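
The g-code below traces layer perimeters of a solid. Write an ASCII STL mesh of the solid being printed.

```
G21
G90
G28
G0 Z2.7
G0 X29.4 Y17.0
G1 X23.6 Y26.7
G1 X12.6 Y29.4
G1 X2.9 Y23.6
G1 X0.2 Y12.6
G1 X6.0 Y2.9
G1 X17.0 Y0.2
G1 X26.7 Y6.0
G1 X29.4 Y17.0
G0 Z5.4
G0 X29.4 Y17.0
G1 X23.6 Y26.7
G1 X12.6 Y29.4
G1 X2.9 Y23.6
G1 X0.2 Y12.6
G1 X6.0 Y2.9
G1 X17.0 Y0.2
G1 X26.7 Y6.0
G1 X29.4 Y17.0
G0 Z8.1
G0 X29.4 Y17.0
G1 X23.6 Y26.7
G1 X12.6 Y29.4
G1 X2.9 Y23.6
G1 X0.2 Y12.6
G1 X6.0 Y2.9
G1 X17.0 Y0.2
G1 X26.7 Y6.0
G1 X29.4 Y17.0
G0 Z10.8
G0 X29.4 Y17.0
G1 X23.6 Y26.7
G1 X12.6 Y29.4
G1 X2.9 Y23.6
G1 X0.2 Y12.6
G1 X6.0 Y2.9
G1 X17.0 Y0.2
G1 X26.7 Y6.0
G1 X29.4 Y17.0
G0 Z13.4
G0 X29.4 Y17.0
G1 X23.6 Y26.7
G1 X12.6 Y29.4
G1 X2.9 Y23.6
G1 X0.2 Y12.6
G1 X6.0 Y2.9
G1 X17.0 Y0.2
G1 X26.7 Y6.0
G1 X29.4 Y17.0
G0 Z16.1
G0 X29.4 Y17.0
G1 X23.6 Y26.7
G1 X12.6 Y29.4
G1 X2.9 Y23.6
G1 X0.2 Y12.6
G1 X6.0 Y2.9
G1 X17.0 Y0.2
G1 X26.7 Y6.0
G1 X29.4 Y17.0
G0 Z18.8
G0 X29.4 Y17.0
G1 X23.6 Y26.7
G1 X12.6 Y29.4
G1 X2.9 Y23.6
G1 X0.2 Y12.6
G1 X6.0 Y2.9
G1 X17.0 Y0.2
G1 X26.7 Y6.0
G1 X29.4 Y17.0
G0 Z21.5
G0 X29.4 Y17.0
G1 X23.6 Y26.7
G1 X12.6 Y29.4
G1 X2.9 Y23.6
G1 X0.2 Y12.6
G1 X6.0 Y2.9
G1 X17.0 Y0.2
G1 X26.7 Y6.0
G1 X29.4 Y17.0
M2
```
solid part
  facet normal 0.0000 0.0000 -1.0000
    outer loop
      vertex 12.6 29.4 0.0
      vertex 23.6 26.7 0.0
      vertex 29.4 17.0 0.0
    endloop
  endfacet
  facet normal 0.0000 0.0000 -1.0000
    outer loop
      vertex 2.9 23.6 0.0
      vertex 12.6 29.4 0.0
      vertex 29.4 17.0 0.0
    endloop
  endfacet
  facet normal 0.0000 0.0000 -1.0000
    outer loop
      vertex 0.2 12.6 0.0
      vertex 2.9 23.6 0.0
      vertex 29.4 17.0 0.0
    endloop
  endfacet
  facet normal 0.0000 0.0000 -1.0000
    outer loop
      vertex 6.0 2.9 0.0
      vertex 0.2 12.6 0.0
      vertex 29.4 17.0 0.0
    endloop
  endfacet
  facet normal 0.0000 0.0000 -1.0000
    outer loop
      vertex 17.0 0.2 0.0
      vertex 6.0 2.9 0.0
      vertex 29.4 17.0 0.0
    endloop
  endfacet
  facet normal 0.0000 0.0000 -1.0000
    outer loop
      vertex 26.7 6.0 0.0
      vertex 17.0 0.2 0.0
      vertex 29.4 17.0 0.0
    endloop
  endfacet
  facet normal 0.0000 0.0000 1.0000
    outer loop
      vertex 29.4 17.0 21.5
      vertex 23.6 26.7 21.5
      vertex 12.6 29.4 21.5
    endloop
  endfacet
  facet normal 0.0000 0.0000 1.0000
    outer loop
      vertex 29.4 17.0 21.5
      vertex 12.6 29.4 21.5
      vertex 2.9 23.6 21.5
    endloop
  endfacet
  facet normal 0.0000 0.0000 1.0000
    outer loop
      vertex 29.4 17.0 21.5
      vertex 2.9 23.6 21.5
      vertex 0.2 12.6 21.5
    endloop
  endfacet
  facet normal 0.0000 0.0000 1.0000
    outer loop
      vertex 29.4 17.0 21.5
      vertex 0.2 12.6 21.5
      vertex 6.0 2.9 21.5
    endloop
  endfacet
  facet normal 0.0000 0.0000 1.0000
    outer loop
      vertex 29.4 17.0 21.5
      vertex 6.0 2.9 21.5
      vertex 17.0 0.2 21.5
    endloop
  endfacet
  facet normal 0.0000 0.0000 1.0000
    outer loop
      vertex 29.4 17.0 21.5
      vertex 17.0 0.2 21.5
      vertex 26.7 6.0 21.5
    endloop
  endfacet
  facet normal 0.8583 0.5132 0.0000
    outer loop
      vertex 29.4 17.0 0.0
      vertex 23.6 26.7 0.0
      vertex 23.6 26.7 21.5
    endloop
  endfacet
  facet normal 0.8583 0.5132 0.0000
    outer loop
      vertex 29.4 17.0 0.0
      vertex 23.6 26.7 21.5
      vertex 29.4 17.0 21.5
    endloop
  endfacet
  facet normal 0.2384 0.9712 0.0000
    outer loop
      vertex 23.6 26.7 0.0
      vertex 12.6 29.4 0.0
      vertex 12.6 29.4 21.5
    endloop
  endfacet
  facet normal 0.2384 0.9712 0.0000
    outer loop
      vertex 23.6 26.7 0.0
      vertex 12.6 29.4 21.5
      vertex 23.6 26.7 21.5
    endloop
  endfacet
  facet normal -0.5132 0.8583 0.0000
    outer loop
      vertex 12.6 29.4 0.0
      vertex 2.9 23.6 0.0
      vertex 2.9 23.6 21.5
    endloop
  endfacet
  facet normal -0.5132 0.8583 0.0000
    outer loop
      vertex 12.6 29.4 0.0
      vertex 2.9 23.6 21.5
      vertex 12.6 29.4 21.5
    endloop
  endfacet
  facet normal -0.9712 0.2384 0.0000
    outer loop
      vertex 2.9 23.6 0.0
      vertex 0.2 12.6 0.0
      vertex 0.2 12.6 21.5
    endloop
  endfacet
  facet normal -0.9712 0.2384 0.0000
    outer loop
      vertex 2.9 23.6 0.0
      vertex 0.2 12.6 21.5
      vertex 2.9 23.6 21.5
    endloop
  endfacet
  facet normal -0.8583 -0.5132 0.0000
    outer loop
      vertex 0.2 12.6 0.0
      vertex 6.0 2.9 0.0
      vertex 6.0 2.9 21.5
    endloop
  endfacet
  facet normal -0.8583 -0.5132 0.0000
    outer loop
      vertex 0.2 12.6 0.0
      vertex 6.0 2.9 21.5
      vertex 0.2 12.6 21.5
    endloop
  endfacet
  facet normal -0.2384 -0.9712 0.0000
    outer loop
      vertex 6.0 2.9 0.0
      vertex 17.0 0.2 0.0
      vertex 17.0 0.2 21.5
    endloop
  endfacet
  facet normal -0.2384 -0.9712 0.0000
    outer loop
      vertex 6.0 2.9 0.0
      vertex 17.0 0.2 21.5
      vertex 6.0 2.9 21.5
    endloop
  endfacet
  facet normal 0.5132 -0.8583 0.0000
    outer loop
      vertex 17.0 0.2 0.0
      vertex 26.7 6.0 0.0
      vertex 26.7 6.0 21.5
    endloop
  endfacet
  facet normal 0.5132 -0.8583 0.0000
    outer loop
      vertex 17.0 0.2 0.0
      vertex 26.7 6.0 21.5
      vertex 17.0 0.2 21.5
    endloop
  endfacet
  facet normal 0.9712 -0.2384 0.0000
    outer loop
      vertex 26.7 6.0 0.0
      vertex 29.4 17.0 0.0
      vertex 29.4 17.0 21.5
    endloop
  endfacet
  facet normal 0.9712 -0.2384 0.0000
    outer loop
      vertex 26.7 6.0 0.0
      vertex 29.4 17.0 21.5
      vertex 26.7 6.0 21.5
    endloop
  endfacet
endsolid part

The G0 Z moves step by Δz≈2.7 mm. Every layer's G1 loop is the same polygon, so the solid is a straight extrusion of it from z=0 to z≈21.5. Closing with flat bottom and top caps and triangulating gives 28 facets — a regular 8-sided prism (a cylinder approximated with 8 flat sides), circumscribed radius ≈ 14.8 mm, height ≈ 21.5 mm.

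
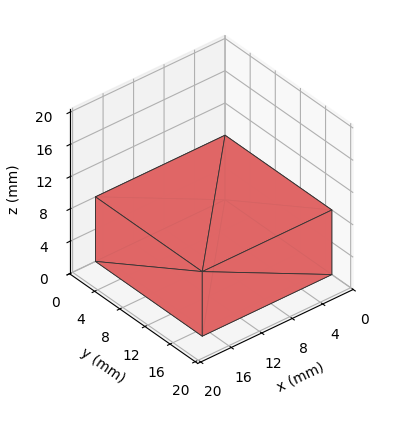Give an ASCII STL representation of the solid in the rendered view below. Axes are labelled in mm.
Reading the render: the shape is a rectangular box, roughly 17 × 17 mm footprint and 8 mm tall (dimensions read to the nearest mm from the axis ticks). For the STL, each face is triangulated and given an outward normal.

solid part
  facet normal 0.0000 0.0000 -1.0000
    outer loop
      vertex 17.00 17.00 0.00
      vertex 17.00 0.00 0.00
      vertex 0.00 0.00 0.00
    endloop
  endfacet
  facet normal 0.0000 0.0000 -1.0000
    outer loop
      vertex 0.00 17.00 0.00
      vertex 17.00 17.00 0.00
      vertex 0.00 0.00 0.00
    endloop
  endfacet
  facet normal 0.0000 0.0000 1.0000
    outer loop
      vertex 0.00 0.00 8.00
      vertex 17.00 0.00 8.00
      vertex 17.00 17.00 8.00
    endloop
  endfacet
  facet normal 0.0000 0.0000 1.0000
    outer loop
      vertex 0.00 0.00 8.00
      vertex 17.00 17.00 8.00
      vertex 0.00 17.00 8.00
    endloop
  endfacet
  facet normal 0.0000 -1.0000 0.0000
    outer loop
      vertex 0.00 0.00 0.00
      vertex 17.00 0.00 0.00
      vertex 17.00 0.00 8.00
    endloop
  endfacet
  facet normal 0.0000 -1.0000 0.0000
    outer loop
      vertex 0.00 0.00 0.00
      vertex 17.00 0.00 8.00
      vertex 0.00 0.00 8.00
    endloop
  endfacet
  facet normal 0.0000 1.0000 0.0000
    outer loop
      vertex 17.00 17.00 8.00
      vertex 17.00 17.00 0.00
      vertex 0.00 17.00 0.00
    endloop
  endfacet
  facet normal 0.0000 1.0000 0.0000
    outer loop
      vertex 0.00 17.00 8.00
      vertex 17.00 17.00 8.00
      vertex 0.00 17.00 0.00
    endloop
  endfacet
  facet normal -1.0000 0.0000 0.0000
    outer loop
      vertex 0.00 17.00 8.00
      vertex 0.00 17.00 0.00
      vertex 0.00 0.00 0.00
    endloop
  endfacet
  facet normal -1.0000 0.0000 0.0000
    outer loop
      vertex 0.00 0.00 8.00
      vertex 0.00 17.00 8.00
      vertex 0.00 0.00 0.00
    endloop
  endfacet
  facet normal 1.0000 0.0000 0.0000
    outer loop
      vertex 17.00 0.00 0.00
      vertex 17.00 17.00 0.00
      vertex 17.00 17.00 8.00
    endloop
  endfacet
  facet normal 1.0000 0.0000 0.0000
    outer loop
      vertex 17.00 0.00 0.00
      vertex 17.00 17.00 8.00
      vertex 17.00 0.00 8.00
    endloop
  endfacet
endsolid part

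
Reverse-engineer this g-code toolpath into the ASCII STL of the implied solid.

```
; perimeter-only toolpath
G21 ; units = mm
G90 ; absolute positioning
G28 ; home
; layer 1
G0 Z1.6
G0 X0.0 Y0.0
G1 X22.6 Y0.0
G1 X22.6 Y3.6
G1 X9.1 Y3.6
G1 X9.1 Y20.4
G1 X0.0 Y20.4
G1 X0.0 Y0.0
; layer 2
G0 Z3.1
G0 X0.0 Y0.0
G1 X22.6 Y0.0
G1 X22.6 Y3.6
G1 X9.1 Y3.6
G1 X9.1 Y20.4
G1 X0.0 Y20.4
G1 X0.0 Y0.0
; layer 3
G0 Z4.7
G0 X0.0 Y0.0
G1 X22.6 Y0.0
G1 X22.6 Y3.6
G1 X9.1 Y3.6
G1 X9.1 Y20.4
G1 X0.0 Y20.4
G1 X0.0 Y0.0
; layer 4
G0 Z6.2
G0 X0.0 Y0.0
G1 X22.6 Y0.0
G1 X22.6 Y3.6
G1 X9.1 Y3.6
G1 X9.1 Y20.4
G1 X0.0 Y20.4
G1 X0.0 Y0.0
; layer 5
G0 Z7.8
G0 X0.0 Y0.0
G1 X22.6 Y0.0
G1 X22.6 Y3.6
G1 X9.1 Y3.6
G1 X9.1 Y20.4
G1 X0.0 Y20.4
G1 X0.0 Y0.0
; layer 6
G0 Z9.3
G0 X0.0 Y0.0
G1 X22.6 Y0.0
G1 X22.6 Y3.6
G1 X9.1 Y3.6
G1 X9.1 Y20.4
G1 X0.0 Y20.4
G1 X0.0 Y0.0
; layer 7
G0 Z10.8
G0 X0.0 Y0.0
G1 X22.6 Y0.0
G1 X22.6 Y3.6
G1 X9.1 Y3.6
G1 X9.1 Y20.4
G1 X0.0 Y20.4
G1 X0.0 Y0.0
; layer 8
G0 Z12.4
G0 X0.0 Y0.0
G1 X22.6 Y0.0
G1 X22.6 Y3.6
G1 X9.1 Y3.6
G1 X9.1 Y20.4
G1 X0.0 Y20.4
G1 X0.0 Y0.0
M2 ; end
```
solid part
  facet normal 0.0000 0.0000 -1.0000
    outer loop
      vertex 22.6 3.6 0.0
      vertex 22.6 0.0 0.0
      vertex 0.0 0.0 0.0
    endloop
  endfacet
  facet normal 0.0000 0.0000 -1.0000
    outer loop
      vertex 9.1 3.6 0.0
      vertex 22.6 3.6 0.0
      vertex 0.0 0.0 0.0
    endloop
  endfacet
  facet normal 0.0000 0.0000 -1.0000
    outer loop
      vertex 9.1 20.4 0.0
      vertex 9.1 3.6 0.0
      vertex 0.0 0.0 0.0
    endloop
  endfacet
  facet normal 0.0000 0.0000 -1.0000
    outer loop
      vertex 0.0 20.4 0.0
      vertex 9.1 20.4 0.0
      vertex 0.0 0.0 0.0
    endloop
  endfacet
  facet normal 0.0000 0.0000 1.0000
    outer loop
      vertex 0.0 0.0 12.4
      vertex 22.6 0.0 12.4
      vertex 22.6 3.6 12.4
    endloop
  endfacet
  facet normal 0.0000 0.0000 1.0000
    outer loop
      vertex 0.0 0.0 12.4
      vertex 22.6 3.6 12.4
      vertex 9.1 3.6 12.4
    endloop
  endfacet
  facet normal 0.0000 0.0000 1.0000
    outer loop
      vertex 0.0 0.0 12.4
      vertex 9.1 3.6 12.4
      vertex 9.1 20.4 12.4
    endloop
  endfacet
  facet normal 0.0000 0.0000 1.0000
    outer loop
      vertex 0.0 0.0 12.4
      vertex 9.1 20.4 12.4
      vertex 0.0 20.4 12.4
    endloop
  endfacet
  facet normal 0.0000 -1.0000 0.0000
    outer loop
      vertex 0.0 0.0 0.0
      vertex 22.6 0.0 0.0
      vertex 22.6 0.0 12.4
    endloop
  endfacet
  facet normal 0.0000 -1.0000 0.0000
    outer loop
      vertex 0.0 0.0 0.0
      vertex 22.6 0.0 12.4
      vertex 0.0 0.0 12.4
    endloop
  endfacet
  facet normal 1.0000 0.0000 0.0000
    outer loop
      vertex 22.6 0.0 0.0
      vertex 22.6 3.6 0.0
      vertex 22.6 3.6 12.4
    endloop
  endfacet
  facet normal 1.0000 0.0000 0.0000
    outer loop
      vertex 22.6 0.0 0.0
      vertex 22.6 3.6 12.4
      vertex 22.6 0.0 12.4
    endloop
  endfacet
  facet normal 0.0000 1.0000 0.0000
    outer loop
      vertex 22.6 3.6 0.0
      vertex 9.1 3.6 0.0
      vertex 9.1 3.6 12.4
    endloop
  endfacet
  facet normal 0.0000 1.0000 0.0000
    outer loop
      vertex 22.6 3.6 0.0
      vertex 9.1 3.6 12.4
      vertex 22.6 3.6 12.4
    endloop
  endfacet
  facet normal 1.0000 0.0000 0.0000
    outer loop
      vertex 9.1 3.6 0.0
      vertex 9.1 20.4 0.0
      vertex 9.1 20.4 12.4
    endloop
  endfacet
  facet normal 1.0000 0.0000 0.0000
    outer loop
      vertex 9.1 3.6 0.0
      vertex 9.1 20.4 12.4
      vertex 9.1 3.6 12.4
    endloop
  endfacet
  facet normal 0.0000 1.0000 0.0000
    outer loop
      vertex 9.1 20.4 0.0
      vertex 0.0 20.4 0.0
      vertex 0.0 20.4 12.4
    endloop
  endfacet
  facet normal 0.0000 1.0000 0.0000
    outer loop
      vertex 9.1 20.4 0.0
      vertex 0.0 20.4 12.4
      vertex 9.1 20.4 12.4
    endloop
  endfacet
  facet normal -1.0000 0.0000 0.0000
    outer loop
      vertex 0.0 20.4 0.0
      vertex 0.0 0.0 0.0
      vertex 0.0 0.0 12.4
    endloop
  endfacet
  facet normal -1.0000 0.0000 0.0000
    outer loop
      vertex 0.0 20.4 0.0
      vertex 0.0 0.0 12.4
      vertex 0.0 20.4 12.4
    endloop
  endfacet
endsolid part

The G0 Z moves step by Δz≈1.6 mm. Every layer's G1 loop is the same polygon, so the solid is a straight extrusion of it from z=0 to z≈12.4. Closing with flat bottom and top caps and triangulating gives 20 facets — an L-shaped prism: outer 22.6 × 20.4 mm, arm thicknesses ≈ 3.6 mm (horizontal) and 9.1 mm (vertical), extruded 12.4 mm in z.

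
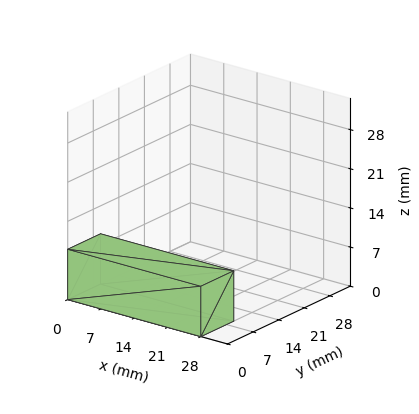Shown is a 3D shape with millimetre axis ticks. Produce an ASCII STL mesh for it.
Reading the render: the shape is a rectangular box, roughly 28 × 9 mm footprint and 9 mm tall (dimensions read to the nearest mm from the axis ticks). For the STL, each face is triangulated and given an outward normal.

solid part
  facet normal 0.0000 0.0000 -1.0000
    outer loop
      vertex 28.000 9.000 0.000
      vertex 28.000 0.000 0.000
      vertex 0.000 0.000 0.000
    endloop
  endfacet
  facet normal 0.0000 0.0000 -1.0000
    outer loop
      vertex 0.000 9.000 0.000
      vertex 28.000 9.000 0.000
      vertex 0.000 0.000 0.000
    endloop
  endfacet
  facet normal 0.0000 0.0000 1.0000
    outer loop
      vertex 0.000 0.000 9.000
      vertex 28.000 0.000 9.000
      vertex 28.000 9.000 9.000
    endloop
  endfacet
  facet normal 0.0000 0.0000 1.0000
    outer loop
      vertex 0.000 0.000 9.000
      vertex 28.000 9.000 9.000
      vertex 0.000 9.000 9.000
    endloop
  endfacet
  facet normal 0.0000 -1.0000 0.0000
    outer loop
      vertex 0.000 0.000 0.000
      vertex 28.000 0.000 0.000
      vertex 28.000 0.000 9.000
    endloop
  endfacet
  facet normal 0.0000 -1.0000 0.0000
    outer loop
      vertex 0.000 0.000 0.000
      vertex 28.000 0.000 9.000
      vertex 0.000 0.000 9.000
    endloop
  endfacet
  facet normal 0.0000 1.0000 0.0000
    outer loop
      vertex 28.000 9.000 9.000
      vertex 28.000 9.000 0.000
      vertex 0.000 9.000 0.000
    endloop
  endfacet
  facet normal 0.0000 1.0000 0.0000
    outer loop
      vertex 0.000 9.000 9.000
      vertex 28.000 9.000 9.000
      vertex 0.000 9.000 0.000
    endloop
  endfacet
  facet normal -1.0000 0.0000 0.0000
    outer loop
      vertex 0.000 9.000 9.000
      vertex 0.000 9.000 0.000
      vertex 0.000 0.000 0.000
    endloop
  endfacet
  facet normal -1.0000 0.0000 0.0000
    outer loop
      vertex 0.000 0.000 9.000
      vertex 0.000 9.000 9.000
      vertex 0.000 0.000 0.000
    endloop
  endfacet
  facet normal 1.0000 0.0000 0.0000
    outer loop
      vertex 28.000 0.000 0.000
      vertex 28.000 9.000 0.000
      vertex 28.000 9.000 9.000
    endloop
  endfacet
  facet normal 1.0000 0.0000 0.0000
    outer loop
      vertex 28.000 0.000 0.000
      vertex 28.000 9.000 9.000
      vertex 28.000 0.000 9.000
    endloop
  endfacet
endsolid part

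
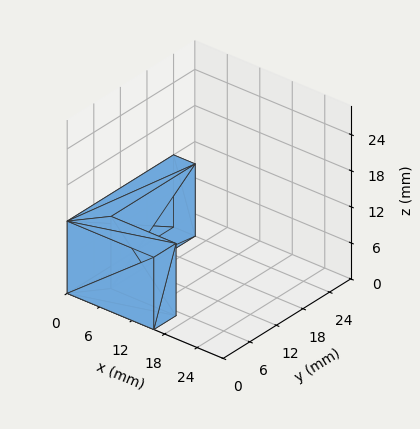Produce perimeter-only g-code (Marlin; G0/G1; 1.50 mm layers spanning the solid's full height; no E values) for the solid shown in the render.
Reading the render: the shape is an L-shaped prism: outer 16 × 24 mm, arm thicknesses ≈ 5 mm (horizontal) and 4 mm (vertical), extruded 12 mm in z (dimensions read to the nearest mm from the axis ticks). For the g-code, the solid's height is divided into equal slices at the stated Δz and each level perimeter traced with G1 moves after a G0 lift.

; perimeter-only toolpath
G21 ; units = mm
G90 ; absolute positioning
G28 ; home
; layer 1
G0 Z1.50
G0 X0.00 Y0.00
G1 X16.00 Y0.00
G1 X16.00 Y5.00
G1 X4.00 Y5.00
G1 X4.00 Y24.00
G1 X0.00 Y24.00
G1 X0.00 Y0.00
; layer 2
G0 Z3.00
G0 X0.00 Y0.00
G1 X16.00 Y0.00
G1 X16.00 Y5.00
G1 X4.00 Y5.00
G1 X4.00 Y24.00
G1 X0.00 Y24.00
G1 X0.00 Y0.00
; layer 3
G0 Z4.50
G0 X0.00 Y0.00
G1 X16.00 Y0.00
G1 X16.00 Y5.00
G1 X4.00 Y5.00
G1 X4.00 Y24.00
G1 X0.00 Y24.00
G1 X0.00 Y0.00
; layer 4
G0 Z6.00
G0 X0.00 Y0.00
G1 X16.00 Y0.00
G1 X16.00 Y5.00
G1 X4.00 Y5.00
G1 X4.00 Y24.00
G1 X0.00 Y24.00
G1 X0.00 Y0.00
; layer 5
G0 Z7.50
G0 X0.00 Y0.00
G1 X16.00 Y0.00
G1 X16.00 Y5.00
G1 X4.00 Y5.00
G1 X4.00 Y24.00
G1 X0.00 Y24.00
G1 X0.00 Y0.00
; layer 6
G0 Z9.00
G0 X0.00 Y0.00
G1 X16.00 Y0.00
G1 X16.00 Y5.00
G1 X4.00 Y5.00
G1 X4.00 Y24.00
G1 X0.00 Y24.00
G1 X0.00 Y0.00
; layer 7
G0 Z10.50
G0 X0.00 Y0.00
G1 X16.00 Y0.00
G1 X16.00 Y5.00
G1 X4.00 Y5.00
G1 X4.00 Y24.00
G1 X0.00 Y24.00
G1 X0.00 Y0.00
; layer 8
G0 Z12.00
G0 X0.00 Y0.00
G1 X16.00 Y0.00
G1 X16.00 Y5.00
G1 X4.00 Y5.00
G1 X4.00 Y24.00
G1 X0.00 Y24.00
G1 X0.00 Y0.00
M2 ; end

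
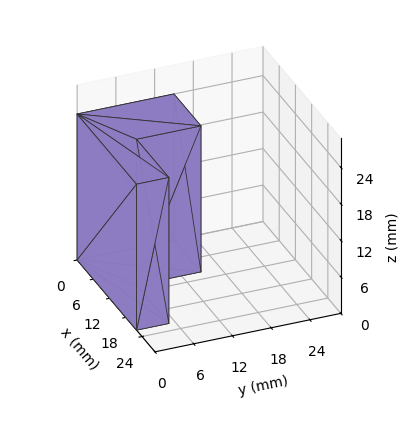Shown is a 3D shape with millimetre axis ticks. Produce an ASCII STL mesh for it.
Reading the render: the shape is an L-shaped prism: outer 22 × 15 mm, arm thicknesses ≈ 5 mm (horizontal) and 10 mm (vertical), extruded 24 mm in z (dimensions read to the nearest mm from the axis ticks). For the STL, each face is triangulated and given an outward normal.

solid part
  facet normal 0.0000 0.0000 -1.0000
    outer loop
      vertex 22.0 5.0 0.0
      vertex 22.0 0.0 0.0
      vertex 0.0 0.0 0.0
    endloop
  endfacet
  facet normal 0.0000 0.0000 -1.0000
    outer loop
      vertex 10.0 5.0 0.0
      vertex 22.0 5.0 0.0
      vertex 0.0 0.0 0.0
    endloop
  endfacet
  facet normal 0.0000 0.0000 -1.0000
    outer loop
      vertex 10.0 15.0 0.0
      vertex 10.0 5.0 0.0
      vertex 0.0 0.0 0.0
    endloop
  endfacet
  facet normal 0.0000 0.0000 -1.0000
    outer loop
      vertex 0.0 15.0 0.0
      vertex 10.0 15.0 0.0
      vertex 0.0 0.0 0.0
    endloop
  endfacet
  facet normal 0.0000 0.0000 1.0000
    outer loop
      vertex 0.0 0.0 24.0
      vertex 22.0 0.0 24.0
      vertex 22.0 5.0 24.0
    endloop
  endfacet
  facet normal 0.0000 0.0000 1.0000
    outer loop
      vertex 0.0 0.0 24.0
      vertex 22.0 5.0 24.0
      vertex 10.0 5.0 24.0
    endloop
  endfacet
  facet normal 0.0000 0.0000 1.0000
    outer loop
      vertex 0.0 0.0 24.0
      vertex 10.0 5.0 24.0
      vertex 10.0 15.0 24.0
    endloop
  endfacet
  facet normal 0.0000 0.0000 1.0000
    outer loop
      vertex 0.0 0.0 24.0
      vertex 10.0 15.0 24.0
      vertex 0.0 15.0 24.0
    endloop
  endfacet
  facet normal 0.0000 -1.0000 0.0000
    outer loop
      vertex 0.0 0.0 0.0
      vertex 22.0 0.0 0.0
      vertex 22.0 0.0 24.0
    endloop
  endfacet
  facet normal 0.0000 -1.0000 0.0000
    outer loop
      vertex 0.0 0.0 0.0
      vertex 22.0 0.0 24.0
      vertex 0.0 0.0 24.0
    endloop
  endfacet
  facet normal 1.0000 0.0000 0.0000
    outer loop
      vertex 22.0 0.0 0.0
      vertex 22.0 5.0 0.0
      vertex 22.0 5.0 24.0
    endloop
  endfacet
  facet normal 1.0000 0.0000 0.0000
    outer loop
      vertex 22.0 0.0 0.0
      vertex 22.0 5.0 24.0
      vertex 22.0 0.0 24.0
    endloop
  endfacet
  facet normal 0.0000 1.0000 0.0000
    outer loop
      vertex 22.0 5.0 0.0
      vertex 10.0 5.0 0.0
      vertex 10.0 5.0 24.0
    endloop
  endfacet
  facet normal 0.0000 1.0000 0.0000
    outer loop
      vertex 22.0 5.0 0.0
      vertex 10.0 5.0 24.0
      vertex 22.0 5.0 24.0
    endloop
  endfacet
  facet normal 1.0000 0.0000 0.0000
    outer loop
      vertex 10.0 5.0 0.0
      vertex 10.0 15.0 0.0
      vertex 10.0 15.0 24.0
    endloop
  endfacet
  facet normal 1.0000 0.0000 0.0000
    outer loop
      vertex 10.0 5.0 0.0
      vertex 10.0 15.0 24.0
      vertex 10.0 5.0 24.0
    endloop
  endfacet
  facet normal 0.0000 1.0000 0.0000
    outer loop
      vertex 10.0 15.0 0.0
      vertex 0.0 15.0 0.0
      vertex 0.0 15.0 24.0
    endloop
  endfacet
  facet normal 0.0000 1.0000 0.0000
    outer loop
      vertex 10.0 15.0 0.0
      vertex 0.0 15.0 24.0
      vertex 10.0 15.0 24.0
    endloop
  endfacet
  facet normal -1.0000 0.0000 0.0000
    outer loop
      vertex 0.0 15.0 0.0
      vertex 0.0 0.0 0.0
      vertex 0.0 0.0 24.0
    endloop
  endfacet
  facet normal -1.0000 0.0000 0.0000
    outer loop
      vertex 0.0 15.0 0.0
      vertex 0.0 0.0 24.0
      vertex 0.0 15.0 24.0
    endloop
  endfacet
endsolid part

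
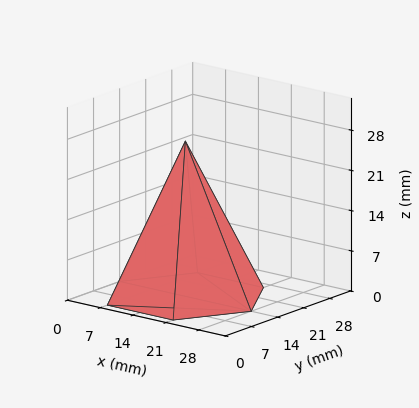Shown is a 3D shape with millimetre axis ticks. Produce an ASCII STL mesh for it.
Reading the render: the shape is a regular 6-sided pyramid, base circumscribed radius ≈ 14 mm, apex at z ≈ 27 mm (dimensions read to the nearest mm from the axis ticks). For the STL, each face is triangulated and given an outward normal.

solid part
  facet normal 0.0000 0.0000 -1.0000
    outer loop
      vertex 7.0 26.1 0.0
      vertex 21.0 26.1 0.0
      vertex 28.0 14.0 0.0
    endloop
  endfacet
  facet normal 0.0000 0.0000 -1.0000
    outer loop
      vertex 0.0 14.0 0.0
      vertex 7.0 26.1 0.0
      vertex 28.0 14.0 0.0
    endloop
  endfacet
  facet normal 0.0000 0.0000 -1.0000
    outer loop
      vertex 7.0 1.9 0.0
      vertex 0.0 14.0 0.0
      vertex 28.0 14.0 0.0
    endloop
  endfacet
  facet normal 0.0000 0.0000 -1.0000
    outer loop
      vertex 21.0 1.9 0.0
      vertex 7.0 1.9 0.0
      vertex 28.0 14.0 0.0
    endloop
  endfacet
  facet normal 0.7897 0.4568 0.4095
    outer loop
      vertex 28.0 14.0 0.0
      vertex 21.0 26.1 0.0
      vertex 14.0 14.0 27.0
    endloop
  endfacet
  facet normal 0.0000 0.9126 0.4090
    outer loop
      vertex 21.0 26.1 0.0
      vertex 7.0 26.1 0.0
      vertex 14.0 14.0 27.0
    endloop
  endfacet
  facet normal -0.7897 0.4568 0.4095
    outer loop
      vertex 7.0 26.1 0.0
      vertex 0.0 14.0 0.0
      vertex 14.0 14.0 27.0
    endloop
  endfacet
  facet normal -0.7897 -0.4568 0.4095
    outer loop
      vertex 0.0 14.0 0.0
      vertex 7.0 1.9 0.0
      vertex 14.0 14.0 27.0
    endloop
  endfacet
  facet normal 0.0000 -0.9126 0.4090
    outer loop
      vertex 7.0 1.9 0.0
      vertex 21.0 1.9 0.0
      vertex 14.0 14.0 27.0
    endloop
  endfacet
  facet normal 0.7897 -0.4568 0.4095
    outer loop
      vertex 21.0 1.9 0.0
      vertex 28.0 14.0 0.0
      vertex 14.0 14.0 27.0
    endloop
  endfacet
endsolid part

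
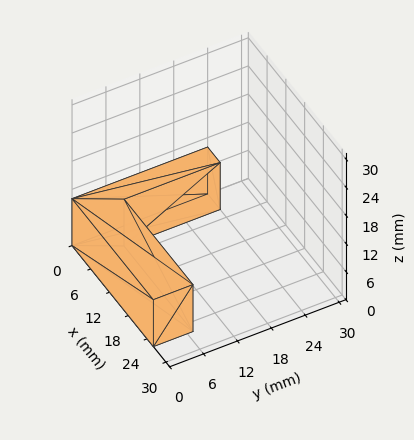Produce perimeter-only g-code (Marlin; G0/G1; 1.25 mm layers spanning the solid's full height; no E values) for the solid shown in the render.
Reading the render: the shape is an L-shaped prism: outer 26 × 24 mm, arm thicknesses ≈ 7 mm (horizontal) and 4 mm (vertical), extruded 10 mm in z (dimensions read to the nearest mm from the axis ticks). For the g-code, the solid's height is divided into equal slices at the stated Δz and each level perimeter traced with G1 moves after a G0 lift.

; perimeter-only toolpath
G21 ; units = mm
G90 ; absolute positioning
G28 ; home
; layer 1
G0 Z1.25
G0 X0.00 Y0.00
G1 X26.00 Y0.00
G1 X26.00 Y7.00
G1 X4.00 Y7.00
G1 X4.00 Y24.00
G1 X0.00 Y24.00
G1 X0.00 Y0.00
; layer 2
G0 Z2.50
G0 X0.00 Y0.00
G1 X26.00 Y0.00
G1 X26.00 Y7.00
G1 X4.00 Y7.00
G1 X4.00 Y24.00
G1 X0.00 Y24.00
G1 X0.00 Y0.00
; layer 3
G0 Z3.75
G0 X0.00 Y0.00
G1 X26.00 Y0.00
G1 X26.00 Y7.00
G1 X4.00 Y7.00
G1 X4.00 Y24.00
G1 X0.00 Y24.00
G1 X0.00 Y0.00
; layer 4
G0 Z5.00
G0 X0.00 Y0.00
G1 X26.00 Y0.00
G1 X26.00 Y7.00
G1 X4.00 Y7.00
G1 X4.00 Y24.00
G1 X0.00 Y24.00
G1 X0.00 Y0.00
; layer 5
G0 Z6.25
G0 X0.00 Y0.00
G1 X26.00 Y0.00
G1 X26.00 Y7.00
G1 X4.00 Y7.00
G1 X4.00 Y24.00
G1 X0.00 Y24.00
G1 X0.00 Y0.00
; layer 6
G0 Z7.50
G0 X0.00 Y0.00
G1 X26.00 Y0.00
G1 X26.00 Y7.00
G1 X4.00 Y7.00
G1 X4.00 Y24.00
G1 X0.00 Y24.00
G1 X0.00 Y0.00
; layer 7
G0 Z8.75
G0 X0.00 Y0.00
G1 X26.00 Y0.00
G1 X26.00 Y7.00
G1 X4.00 Y7.00
G1 X4.00 Y24.00
G1 X0.00 Y24.00
G1 X0.00 Y0.00
; layer 8
G0 Z10.00
G0 X0.00 Y0.00
G1 X26.00 Y0.00
G1 X26.00 Y7.00
G1 X4.00 Y7.00
G1 X4.00 Y24.00
G1 X0.00 Y24.00
G1 X0.00 Y0.00
M2 ; end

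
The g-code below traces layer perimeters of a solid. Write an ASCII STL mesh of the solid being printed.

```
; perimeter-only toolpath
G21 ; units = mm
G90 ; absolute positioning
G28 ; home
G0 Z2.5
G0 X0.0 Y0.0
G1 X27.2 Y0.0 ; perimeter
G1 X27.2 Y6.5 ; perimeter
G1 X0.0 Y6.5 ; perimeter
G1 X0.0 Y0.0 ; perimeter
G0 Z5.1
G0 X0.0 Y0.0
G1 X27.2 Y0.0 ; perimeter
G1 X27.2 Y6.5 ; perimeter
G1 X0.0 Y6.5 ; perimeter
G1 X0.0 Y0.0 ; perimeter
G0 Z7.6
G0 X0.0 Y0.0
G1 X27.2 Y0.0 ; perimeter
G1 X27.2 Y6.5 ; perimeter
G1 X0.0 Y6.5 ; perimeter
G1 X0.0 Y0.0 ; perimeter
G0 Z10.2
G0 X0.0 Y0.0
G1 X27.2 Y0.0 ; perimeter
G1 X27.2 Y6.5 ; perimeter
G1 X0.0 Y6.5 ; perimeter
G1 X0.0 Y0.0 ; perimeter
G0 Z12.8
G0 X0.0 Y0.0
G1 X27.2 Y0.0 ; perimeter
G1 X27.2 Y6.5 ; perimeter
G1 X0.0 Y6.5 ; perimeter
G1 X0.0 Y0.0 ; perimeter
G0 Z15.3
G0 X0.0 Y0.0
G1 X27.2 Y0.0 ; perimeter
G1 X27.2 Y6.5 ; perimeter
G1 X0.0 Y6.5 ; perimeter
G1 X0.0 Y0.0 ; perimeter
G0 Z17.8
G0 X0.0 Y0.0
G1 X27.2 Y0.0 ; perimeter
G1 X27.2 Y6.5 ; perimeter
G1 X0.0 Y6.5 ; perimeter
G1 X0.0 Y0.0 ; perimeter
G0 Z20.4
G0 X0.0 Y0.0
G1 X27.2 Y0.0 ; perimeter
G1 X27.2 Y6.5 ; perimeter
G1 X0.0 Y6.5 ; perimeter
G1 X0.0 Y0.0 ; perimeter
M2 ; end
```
solid part
  facet normal 0.0000 0.0000 -1.0000
    outer loop
      vertex 27.2 6.5 0.0
      vertex 27.2 0.0 0.0
      vertex 0.0 0.0 0.0
    endloop
  endfacet
  facet normal 0.0000 0.0000 -1.0000
    outer loop
      vertex 0.0 6.5 0.0
      vertex 27.2 6.5 0.0
      vertex 0.0 0.0 0.0
    endloop
  endfacet
  facet normal 0.0000 0.0000 1.0000
    outer loop
      vertex 0.0 0.0 20.4
      vertex 27.2 0.0 20.4
      vertex 27.2 6.5 20.4
    endloop
  endfacet
  facet normal 0.0000 0.0000 1.0000
    outer loop
      vertex 0.0 0.0 20.4
      vertex 27.2 6.5 20.4
      vertex 0.0 6.5 20.4
    endloop
  endfacet
  facet normal 0.0000 -1.0000 0.0000
    outer loop
      vertex 0.0 0.0 0.0
      vertex 27.2 0.0 0.0
      vertex 27.2 0.0 20.4
    endloop
  endfacet
  facet normal 0.0000 -1.0000 0.0000
    outer loop
      vertex 0.0 0.0 0.0
      vertex 27.2 0.0 20.4
      vertex 0.0 0.0 20.4
    endloop
  endfacet
  facet normal 0.0000 1.0000 0.0000
    outer loop
      vertex 27.2 6.5 20.4
      vertex 27.2 6.5 0.0
      vertex 0.0 6.5 0.0
    endloop
  endfacet
  facet normal 0.0000 1.0000 0.0000
    outer loop
      vertex 0.0 6.5 20.4
      vertex 27.2 6.5 20.4
      vertex 0.0 6.5 0.0
    endloop
  endfacet
  facet normal -1.0000 0.0000 0.0000
    outer loop
      vertex 0.0 6.5 20.4
      vertex 0.0 6.5 0.0
      vertex 0.0 0.0 0.0
    endloop
  endfacet
  facet normal -1.0000 0.0000 0.0000
    outer loop
      vertex 0.0 0.0 20.4
      vertex 0.0 6.5 20.4
      vertex 0.0 0.0 0.0
    endloop
  endfacet
  facet normal 1.0000 0.0000 0.0000
    outer loop
      vertex 27.2 0.0 0.0
      vertex 27.2 6.5 0.0
      vertex 27.2 6.5 20.4
    endloop
  endfacet
  facet normal 1.0000 0.0000 0.0000
    outer loop
      vertex 27.2 0.0 0.0
      vertex 27.2 6.5 20.4
      vertex 27.2 0.0 20.4
    endloop
  endfacet
endsolid part

The G0 Z moves step by Δz≈2.5 mm. Every layer's G1 loop is the same polygon, so the solid is a straight extrusion of it from z=0 to z≈20.4. Closing with flat bottom and top caps and triangulating gives 12 facets — a rectangular box, roughly 27.2 × 6.5 mm footprint and 20.4 mm tall.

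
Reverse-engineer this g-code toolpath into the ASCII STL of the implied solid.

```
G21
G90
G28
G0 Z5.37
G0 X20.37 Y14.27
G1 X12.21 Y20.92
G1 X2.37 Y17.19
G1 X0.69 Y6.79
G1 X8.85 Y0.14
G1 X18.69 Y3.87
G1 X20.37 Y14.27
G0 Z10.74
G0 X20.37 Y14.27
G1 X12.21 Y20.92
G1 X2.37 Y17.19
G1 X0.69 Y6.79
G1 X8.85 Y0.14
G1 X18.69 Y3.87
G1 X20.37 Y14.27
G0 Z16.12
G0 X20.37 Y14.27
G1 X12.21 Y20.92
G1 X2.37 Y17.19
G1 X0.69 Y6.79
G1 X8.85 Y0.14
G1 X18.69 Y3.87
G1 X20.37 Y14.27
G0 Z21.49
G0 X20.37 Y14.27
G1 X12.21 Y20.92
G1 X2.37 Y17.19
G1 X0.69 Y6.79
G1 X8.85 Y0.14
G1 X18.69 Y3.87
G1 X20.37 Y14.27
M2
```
solid part
  facet normal 0.0000 0.0000 -1.0000
    outer loop
      vertex 2.37 17.19 0.00
      vertex 12.21 20.92 0.00
      vertex 20.37 14.27 0.00
    endloop
  endfacet
  facet normal 0.0000 0.0000 -1.0000
    outer loop
      vertex 0.69 6.79 0.00
      vertex 2.37 17.19 0.00
      vertex 20.37 14.27 0.00
    endloop
  endfacet
  facet normal 0.0000 0.0000 -1.0000
    outer loop
      vertex 8.85 0.14 0.00
      vertex 0.69 6.79 0.00
      vertex 20.37 14.27 0.00
    endloop
  endfacet
  facet normal 0.0000 0.0000 -1.0000
    outer loop
      vertex 18.69 3.87 0.00
      vertex 8.85 0.14 0.00
      vertex 20.37 14.27 0.00
    endloop
  endfacet
  facet normal 0.0000 0.0000 1.0000
    outer loop
      vertex 20.37 14.27 21.49
      vertex 12.21 20.92 21.49
      vertex 2.37 17.19 21.49
    endloop
  endfacet
  facet normal 0.0000 0.0000 1.0000
    outer loop
      vertex 20.37 14.27 21.49
      vertex 2.37 17.19 21.49
      vertex 0.69 6.79 21.49
    endloop
  endfacet
  facet normal 0.0000 0.0000 1.0000
    outer loop
      vertex 20.37 14.27 21.49
      vertex 0.69 6.79 21.49
      vertex 8.85 0.14 21.49
    endloop
  endfacet
  facet normal 0.0000 0.0000 1.0000
    outer loop
      vertex 20.37 14.27 21.49
      vertex 8.85 0.14 21.49
      vertex 18.69 3.87 21.49
    endloop
  endfacet
  facet normal 0.6317 0.7752 0.0000
    outer loop
      vertex 20.37 14.27 0.00
      vertex 12.21 20.92 0.00
      vertex 12.21 20.92 21.49
    endloop
  endfacet
  facet normal 0.6317 0.7752 0.0000
    outer loop
      vertex 20.37 14.27 0.00
      vertex 12.21 20.92 21.49
      vertex 20.37 14.27 21.49
    endloop
  endfacet
  facet normal -0.3545 0.9351 0.0000
    outer loop
      vertex 12.21 20.92 0.00
      vertex 2.37 17.19 0.00
      vertex 2.37 17.19 21.49
    endloop
  endfacet
  facet normal -0.3545 0.9351 0.0000
    outer loop
      vertex 12.21 20.92 0.00
      vertex 2.37 17.19 21.49
      vertex 12.21 20.92 21.49
    endloop
  endfacet
  facet normal -0.9872 0.1595 0.0000
    outer loop
      vertex 2.37 17.19 0.00
      vertex 0.69 6.79 0.00
      vertex 0.69 6.79 21.49
    endloop
  endfacet
  facet normal -0.9872 0.1595 0.0000
    outer loop
      vertex 2.37 17.19 0.00
      vertex 0.69 6.79 21.49
      vertex 2.37 17.19 21.49
    endloop
  endfacet
  facet normal -0.6317 -0.7752 0.0000
    outer loop
      vertex 0.69 6.79 0.00
      vertex 8.85 0.14 0.00
      vertex 8.85 0.14 21.49
    endloop
  endfacet
  facet normal -0.6317 -0.7752 0.0000
    outer loop
      vertex 0.69 6.79 0.00
      vertex 8.85 0.14 21.49
      vertex 0.69 6.79 21.49
    endloop
  endfacet
  facet normal 0.3545 -0.9351 0.0000
    outer loop
      vertex 8.85 0.14 0.00
      vertex 18.69 3.87 0.00
      vertex 18.69 3.87 21.49
    endloop
  endfacet
  facet normal 0.3545 -0.9351 0.0000
    outer loop
      vertex 8.85 0.14 0.00
      vertex 18.69 3.87 21.49
      vertex 8.85 0.14 21.49
    endloop
  endfacet
  facet normal 0.9872 -0.1595 0.0000
    outer loop
      vertex 18.69 3.87 0.00
      vertex 20.37 14.27 0.00
      vertex 20.37 14.27 21.49
    endloop
  endfacet
  facet normal 0.9872 -0.1595 0.0000
    outer loop
      vertex 18.69 3.87 0.00
      vertex 20.37 14.27 21.49
      vertex 18.69 3.87 21.49
    endloop
  endfacet
endsolid part

The G0 Z moves step by Δz≈5.37 mm. Every layer's G1 loop is the same polygon, so the solid is a straight extrusion of it from z=0 to z≈21.5. Closing with flat bottom and top caps and triangulating gives 20 facets — a regular 6-sided prism (a cylinder approximated with 6 flat sides), circumscribed radius ≈ 10.5 mm, height ≈ 21.5 mm.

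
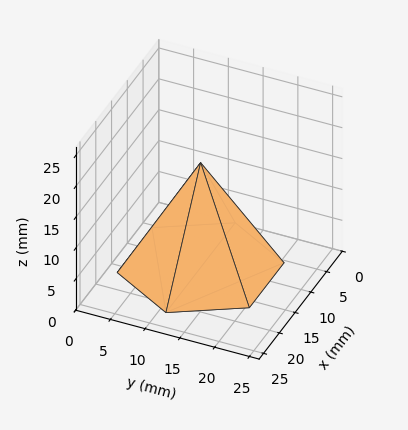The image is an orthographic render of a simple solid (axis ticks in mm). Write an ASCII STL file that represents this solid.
Reading the render: the shape is a regular 6-sided pyramid, base circumscribed radius ≈ 11 mm, apex at z ≈ 17 mm (dimensions read to the nearest mm from the axis ticks). For the STL, each face is triangulated and given an outward normal.

solid part
  facet normal 0.0000 0.0000 -1.0000
    outer loop
      vertex 5.5 20.5 0.0
      vertex 16.5 20.5 0.0
      vertex 22.0 11.0 0.0
    endloop
  endfacet
  facet normal 0.0000 0.0000 -1.0000
    outer loop
      vertex 0.0 11.0 0.0
      vertex 5.5 20.5 0.0
      vertex 22.0 11.0 0.0
    endloop
  endfacet
  facet normal 0.0000 0.0000 -1.0000
    outer loop
      vertex 5.5 1.5 0.0
      vertex 0.0 11.0 0.0
      vertex 22.0 11.0 0.0
    endloop
  endfacet
  facet normal 0.0000 0.0000 -1.0000
    outer loop
      vertex 16.5 1.5 0.0
      vertex 5.5 1.5 0.0
      vertex 22.0 11.0 0.0
    endloop
  endfacet
  facet normal 0.7551 0.4372 0.4886
    outer loop
      vertex 22.0 11.0 0.0
      vertex 16.5 20.5 0.0
      vertex 11.0 11.0 17.0
    endloop
  endfacet
  facet normal 0.0000 0.8729 0.4878
    outer loop
      vertex 16.5 20.5 0.0
      vertex 5.5 20.5 0.0
      vertex 11.0 11.0 17.0
    endloop
  endfacet
  facet normal -0.7551 0.4372 0.4886
    outer loop
      vertex 5.5 20.5 0.0
      vertex 0.0 11.0 0.0
      vertex 11.0 11.0 17.0
    endloop
  endfacet
  facet normal -0.7551 -0.4372 0.4886
    outer loop
      vertex 0.0 11.0 0.0
      vertex 5.5 1.5 0.0
      vertex 11.0 11.0 17.0
    endloop
  endfacet
  facet normal 0.0000 -0.8729 0.4878
    outer loop
      vertex 5.5 1.5 0.0
      vertex 16.5 1.5 0.0
      vertex 11.0 11.0 17.0
    endloop
  endfacet
  facet normal 0.7551 -0.4372 0.4886
    outer loop
      vertex 16.5 1.5 0.0
      vertex 22.0 11.0 0.0
      vertex 11.0 11.0 17.0
    endloop
  endfacet
endsolid part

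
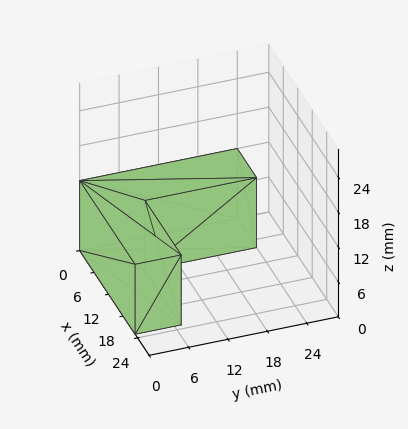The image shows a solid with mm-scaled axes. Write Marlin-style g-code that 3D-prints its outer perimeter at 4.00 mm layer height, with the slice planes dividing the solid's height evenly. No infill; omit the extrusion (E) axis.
Reading the render: the shape is an L-shaped prism: outer 23 × 24 mm, arm thicknesses ≈ 7 mm (horizontal) and 8 mm (vertical), extruded 12 mm in z (dimensions read to the nearest mm from the axis ticks). For the g-code, the solid's height is divided into equal slices at the stated Δz and each level perimeter traced with G1 moves after a G0 lift.

; perimeter-only toolpath
G21 ; units = mm
G90 ; absolute positioning
G28 ; home
; layer 1
G0 Z4.00
G0 X0.00 Y0.00
G1 X23.00 Y0.00
G1 X23.00 Y7.00
G1 X8.00 Y7.00
G1 X8.00 Y24.00
G1 X0.00 Y24.00
G1 X0.00 Y0.00
; layer 2
G0 Z8.00
G0 X0.00 Y0.00
G1 X23.00 Y0.00
G1 X23.00 Y7.00
G1 X8.00 Y7.00
G1 X8.00 Y24.00
G1 X0.00 Y24.00
G1 X0.00 Y0.00
; layer 3
G0 Z12.00
G0 X0.00 Y0.00
G1 X23.00 Y0.00
G1 X23.00 Y7.00
G1 X8.00 Y7.00
G1 X8.00 Y24.00
G1 X0.00 Y24.00
G1 X0.00 Y0.00
M2 ; end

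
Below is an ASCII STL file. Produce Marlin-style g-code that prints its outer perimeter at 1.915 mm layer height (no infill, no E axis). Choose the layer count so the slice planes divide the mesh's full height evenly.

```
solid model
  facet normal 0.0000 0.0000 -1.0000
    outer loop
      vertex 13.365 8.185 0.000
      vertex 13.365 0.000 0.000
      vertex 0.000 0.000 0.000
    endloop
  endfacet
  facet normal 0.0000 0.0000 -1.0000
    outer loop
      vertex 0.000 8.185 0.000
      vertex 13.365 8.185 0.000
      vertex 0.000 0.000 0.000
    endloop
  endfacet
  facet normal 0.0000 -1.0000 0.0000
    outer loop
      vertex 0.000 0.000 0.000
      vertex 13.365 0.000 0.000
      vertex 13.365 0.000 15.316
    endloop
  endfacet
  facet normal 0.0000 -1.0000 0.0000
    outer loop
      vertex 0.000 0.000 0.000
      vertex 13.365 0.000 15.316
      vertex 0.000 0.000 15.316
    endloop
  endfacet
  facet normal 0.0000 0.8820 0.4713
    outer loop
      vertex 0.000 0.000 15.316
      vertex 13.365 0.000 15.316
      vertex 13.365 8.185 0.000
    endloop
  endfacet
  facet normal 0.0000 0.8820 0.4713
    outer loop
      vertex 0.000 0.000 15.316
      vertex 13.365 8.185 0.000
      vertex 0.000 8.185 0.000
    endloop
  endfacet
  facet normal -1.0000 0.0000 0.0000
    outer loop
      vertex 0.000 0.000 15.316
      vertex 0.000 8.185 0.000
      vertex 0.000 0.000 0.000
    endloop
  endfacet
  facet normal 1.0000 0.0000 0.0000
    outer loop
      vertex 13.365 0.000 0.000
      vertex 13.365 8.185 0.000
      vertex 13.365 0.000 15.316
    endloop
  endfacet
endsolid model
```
; perimeter-only toolpath
G21 ; units = mm
G90 ; absolute positioning
G28 ; home
; layer 1
G0 Z1.915
G0 X0.000 Y0.000
G1 X13.365 Y0.000
G1 X13.365 Y7.162
G1 X0.000 Y7.162
G1 X0.000 Y0.000
; layer 2
G0 Z3.829
G0 X0.000 Y0.000
G1 X13.365 Y0.000
G1 X13.365 Y6.139
G1 X0.000 Y6.139
G1 X0.000 Y0.000
; layer 3
G0 Z5.744
G0 X0.000 Y0.000
G1 X13.365 Y0.000
G1 X13.365 Y5.116
G1 X0.000 Y5.116
G1 X0.000 Y0.000
; layer 4
G0 Z7.658
G0 X0.000 Y0.000
G1 X13.365 Y0.000
G1 X13.365 Y4.093
G1 X0.000 Y4.093
G1 X0.000 Y0.000
; layer 5
G0 Z9.572
G0 X0.000 Y0.000
G1 X13.365 Y0.000
G1 X13.365 Y3.069
G1 X0.000 Y3.069
G1 X0.000 Y0.000
; layer 6
G0 Z11.487
G0 X0.000 Y0.000
G1 X13.365 Y0.000
G1 X13.365 Y2.046
G1 X0.000 Y2.046
G1 X0.000 Y0.000
; layer 7
G0 Z13.402
G0 X0.000 Y0.000
G1 X13.365 Y0.000
G1 X13.365 Y1.023
G1 X0.000 Y1.023
G1 X0.000 Y0.000
M2 ; end

The solid is a wedge (ramp): 13.4 × 8.19 mm base, rising to 15.3 mm along the y=0 edge and sloping linearly to z=0 at y=8.19. Slicing at Δz = 1.915 mm — 8 equal slices spanning the solid's height, so layer i sits at z = i·h/8 — gives 7 non-empty perimeters. Each is a 4-segment closed polygon; G0 lifts to the layer z and rapids to the start vertex, then G1 traces the edges. The cross-section shrinks linearly with z (the slice at the apex is degenerate and omitted).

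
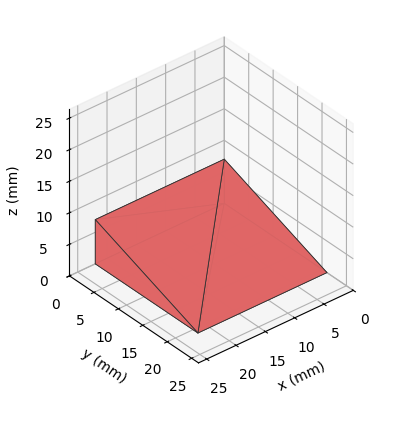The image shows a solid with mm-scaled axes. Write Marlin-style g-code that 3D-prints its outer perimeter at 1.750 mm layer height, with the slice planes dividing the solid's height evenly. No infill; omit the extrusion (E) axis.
Reading the render: the shape is a wedge (ramp): 22 × 21 mm base, rising to 7 mm along the y=0 edge and sloping linearly to z=0 at y=21 (dimensions read to the nearest mm from the axis ticks). For the g-code, the solid's height is divided into equal slices at the stated Δz and each level perimeter traced with G1 moves after a G0 lift.

; perimeter-only toolpath
G21 ; units = mm
G90 ; absolute positioning
G28 ; home
; layer 1
G0 Z1.750
G0 X0.000 Y0.000
G1 X22.000 Y0.000
G1 X22.000 Y15.750
G1 X0.000 Y15.750
G1 X0.000 Y0.000
; layer 2
G0 Z3.500
G0 X0.000 Y0.000
G1 X22.000 Y0.000
G1 X22.000 Y10.500
G1 X0.000 Y10.500
G1 X0.000 Y0.000
; layer 3
G0 Z5.250
G0 X0.000 Y0.000
G1 X22.000 Y0.000
G1 X22.000 Y5.250
G1 X0.000 Y5.250
G1 X0.000 Y0.000
M2 ; end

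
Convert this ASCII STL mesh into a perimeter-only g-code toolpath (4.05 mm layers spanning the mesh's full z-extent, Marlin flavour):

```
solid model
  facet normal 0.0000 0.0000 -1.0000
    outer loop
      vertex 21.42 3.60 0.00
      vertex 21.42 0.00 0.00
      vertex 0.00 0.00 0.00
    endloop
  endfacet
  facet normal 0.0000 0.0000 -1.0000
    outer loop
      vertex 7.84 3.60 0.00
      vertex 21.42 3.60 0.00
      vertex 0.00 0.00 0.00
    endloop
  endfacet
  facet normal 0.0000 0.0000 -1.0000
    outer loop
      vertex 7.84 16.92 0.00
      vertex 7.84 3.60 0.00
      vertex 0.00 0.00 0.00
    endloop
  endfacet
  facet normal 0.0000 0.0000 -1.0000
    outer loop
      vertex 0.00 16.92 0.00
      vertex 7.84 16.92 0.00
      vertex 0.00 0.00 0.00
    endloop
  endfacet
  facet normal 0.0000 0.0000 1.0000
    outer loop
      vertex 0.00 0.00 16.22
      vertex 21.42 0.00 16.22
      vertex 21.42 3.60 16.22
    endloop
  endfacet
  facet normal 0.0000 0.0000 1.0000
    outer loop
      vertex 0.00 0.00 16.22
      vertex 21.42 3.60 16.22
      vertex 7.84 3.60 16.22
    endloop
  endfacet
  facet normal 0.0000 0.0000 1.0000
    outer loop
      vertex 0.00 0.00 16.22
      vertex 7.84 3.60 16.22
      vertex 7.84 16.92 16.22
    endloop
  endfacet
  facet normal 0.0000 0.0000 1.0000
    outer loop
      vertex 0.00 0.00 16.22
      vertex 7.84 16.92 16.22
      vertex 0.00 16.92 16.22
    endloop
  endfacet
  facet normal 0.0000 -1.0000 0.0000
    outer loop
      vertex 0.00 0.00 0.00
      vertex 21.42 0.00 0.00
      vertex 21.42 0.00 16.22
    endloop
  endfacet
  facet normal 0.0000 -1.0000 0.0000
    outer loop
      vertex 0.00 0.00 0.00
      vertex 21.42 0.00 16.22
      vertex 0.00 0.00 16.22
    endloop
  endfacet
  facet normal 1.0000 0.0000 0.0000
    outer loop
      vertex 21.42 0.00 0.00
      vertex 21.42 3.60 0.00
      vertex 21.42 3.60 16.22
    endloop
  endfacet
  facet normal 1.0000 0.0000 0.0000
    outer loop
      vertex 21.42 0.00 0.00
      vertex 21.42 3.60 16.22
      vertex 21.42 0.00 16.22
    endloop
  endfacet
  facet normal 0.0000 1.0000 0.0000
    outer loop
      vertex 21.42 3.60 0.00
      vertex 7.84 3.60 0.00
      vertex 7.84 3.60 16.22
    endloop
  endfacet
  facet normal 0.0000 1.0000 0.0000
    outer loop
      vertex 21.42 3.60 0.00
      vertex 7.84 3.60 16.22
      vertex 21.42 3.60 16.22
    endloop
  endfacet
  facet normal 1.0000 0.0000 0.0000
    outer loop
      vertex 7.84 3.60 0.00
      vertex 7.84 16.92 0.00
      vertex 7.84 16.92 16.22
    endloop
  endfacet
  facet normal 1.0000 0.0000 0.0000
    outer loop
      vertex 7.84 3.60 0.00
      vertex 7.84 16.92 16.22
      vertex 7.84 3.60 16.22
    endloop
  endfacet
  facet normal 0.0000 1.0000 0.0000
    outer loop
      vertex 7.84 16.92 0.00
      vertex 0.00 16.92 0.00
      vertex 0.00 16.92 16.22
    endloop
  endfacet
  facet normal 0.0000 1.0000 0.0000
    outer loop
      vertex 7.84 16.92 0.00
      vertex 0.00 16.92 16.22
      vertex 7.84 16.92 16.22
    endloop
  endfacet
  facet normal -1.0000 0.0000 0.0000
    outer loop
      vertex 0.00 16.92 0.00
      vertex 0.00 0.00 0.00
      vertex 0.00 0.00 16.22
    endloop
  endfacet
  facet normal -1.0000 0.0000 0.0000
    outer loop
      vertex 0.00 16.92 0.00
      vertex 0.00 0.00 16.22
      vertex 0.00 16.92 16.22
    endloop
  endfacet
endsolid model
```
; perimeter-only toolpath
G21 ; units = mm
G90 ; absolute positioning
G28 ; home
; layer 1
G0 Z4.05
G0 X0.00 Y0.00
G1 X21.42 Y0.00
G1 X21.42 Y3.60
G1 X7.84 Y3.60
G1 X7.84 Y16.92
G1 X0.00 Y16.92
G1 X0.00 Y0.00
; layer 2
G0 Z8.11
G0 X0.00 Y0.00
G1 X21.42 Y0.00
G1 X21.42 Y3.60
G1 X7.84 Y3.60
G1 X7.84 Y16.92
G1 X0.00 Y16.92
G1 X0.00 Y0.00
; layer 3
G0 Z12.16
G0 X0.00 Y0.00
G1 X21.42 Y0.00
G1 X21.42 Y3.60
G1 X7.84 Y3.60
G1 X7.84 Y16.92
G1 X0.00 Y16.92
G1 X0.00 Y0.00
; layer 4
G0 Z16.22
G0 X0.00 Y0.00
G1 X21.42 Y0.00
G1 X21.42 Y3.60
G1 X7.84 Y3.60
G1 X7.84 Y16.92
G1 X0.00 Y16.92
G1 X0.00 Y0.00
M2 ; end

The solid is an L-shaped prism: outer 21.4 × 16.9 mm, arm thicknesses ≈ 3.6 mm (horizontal) and 7.84 mm (vertical), extruded 16.2 mm in z. Slicing at Δz = 4.05 mm — 4 equal slices spanning the solid's height, so layer i sits at z = i·h/4 — gives 4 non-empty perimeters. Each is a 6-segment closed polygon; G0 lifts to the layer z and rapids to the start vertex, then G1 traces the edges.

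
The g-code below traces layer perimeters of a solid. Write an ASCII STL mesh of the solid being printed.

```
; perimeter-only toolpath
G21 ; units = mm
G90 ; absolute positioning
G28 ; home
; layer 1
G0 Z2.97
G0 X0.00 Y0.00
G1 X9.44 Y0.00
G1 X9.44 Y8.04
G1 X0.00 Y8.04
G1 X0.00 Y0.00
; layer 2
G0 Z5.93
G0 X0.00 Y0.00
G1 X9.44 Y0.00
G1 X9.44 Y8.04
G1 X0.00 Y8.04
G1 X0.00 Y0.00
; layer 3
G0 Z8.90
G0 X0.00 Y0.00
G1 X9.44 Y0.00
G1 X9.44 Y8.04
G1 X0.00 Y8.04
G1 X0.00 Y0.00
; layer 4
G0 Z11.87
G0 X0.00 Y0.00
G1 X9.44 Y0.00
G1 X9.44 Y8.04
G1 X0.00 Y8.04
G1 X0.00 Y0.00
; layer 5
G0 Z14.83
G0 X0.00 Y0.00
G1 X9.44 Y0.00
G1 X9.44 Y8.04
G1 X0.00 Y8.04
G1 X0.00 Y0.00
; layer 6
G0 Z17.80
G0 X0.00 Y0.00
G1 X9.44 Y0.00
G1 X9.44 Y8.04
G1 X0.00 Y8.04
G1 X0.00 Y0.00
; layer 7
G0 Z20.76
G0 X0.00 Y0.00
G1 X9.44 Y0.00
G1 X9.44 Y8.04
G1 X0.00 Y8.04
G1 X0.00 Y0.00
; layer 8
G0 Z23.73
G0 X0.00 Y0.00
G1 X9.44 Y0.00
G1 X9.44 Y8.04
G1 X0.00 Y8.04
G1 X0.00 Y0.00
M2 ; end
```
solid part
  facet normal 0.0000 0.0000 -1.0000
    outer loop
      vertex 9.44 8.04 0.00
      vertex 9.44 0.00 0.00
      vertex 0.00 0.00 0.00
    endloop
  endfacet
  facet normal 0.0000 0.0000 -1.0000
    outer loop
      vertex 0.00 8.04 0.00
      vertex 9.44 8.04 0.00
      vertex 0.00 0.00 0.00
    endloop
  endfacet
  facet normal 0.0000 0.0000 1.0000
    outer loop
      vertex 0.00 0.00 23.73
      vertex 9.44 0.00 23.73
      vertex 9.44 8.04 23.73
    endloop
  endfacet
  facet normal 0.0000 0.0000 1.0000
    outer loop
      vertex 0.00 0.00 23.73
      vertex 9.44 8.04 23.73
      vertex 0.00 8.04 23.73
    endloop
  endfacet
  facet normal 0.0000 -1.0000 0.0000
    outer loop
      vertex 0.00 0.00 0.00
      vertex 9.44 0.00 0.00
      vertex 9.44 0.00 23.73
    endloop
  endfacet
  facet normal 0.0000 -1.0000 0.0000
    outer loop
      vertex 0.00 0.00 0.00
      vertex 9.44 0.00 23.73
      vertex 0.00 0.00 23.73
    endloop
  endfacet
  facet normal 0.0000 1.0000 0.0000
    outer loop
      vertex 9.44 8.04 23.73
      vertex 9.44 8.04 0.00
      vertex 0.00 8.04 0.00
    endloop
  endfacet
  facet normal 0.0000 1.0000 0.0000
    outer loop
      vertex 0.00 8.04 23.73
      vertex 9.44 8.04 23.73
      vertex 0.00 8.04 0.00
    endloop
  endfacet
  facet normal -1.0000 0.0000 0.0000
    outer loop
      vertex 0.00 8.04 23.73
      vertex 0.00 8.04 0.00
      vertex 0.00 0.00 0.00
    endloop
  endfacet
  facet normal -1.0000 0.0000 0.0000
    outer loop
      vertex 0.00 0.00 23.73
      vertex 0.00 8.04 23.73
      vertex 0.00 0.00 0.00
    endloop
  endfacet
  facet normal 1.0000 0.0000 0.0000
    outer loop
      vertex 9.44 0.00 0.00
      vertex 9.44 8.04 0.00
      vertex 9.44 8.04 23.73
    endloop
  endfacet
  facet normal 1.0000 0.0000 0.0000
    outer loop
      vertex 9.44 0.00 0.00
      vertex 9.44 8.04 23.73
      vertex 9.44 0.00 23.73
    endloop
  endfacet
endsolid part

The G0 Z moves step by Δz≈2.97 mm. Every layer's G1 loop is the same polygon, so the solid is a straight extrusion of it from z=0 to z≈23.7. Closing with flat bottom and top caps and triangulating gives 12 facets — a rectangular box, roughly 9.44 × 8.04 mm footprint and 23.7 mm tall.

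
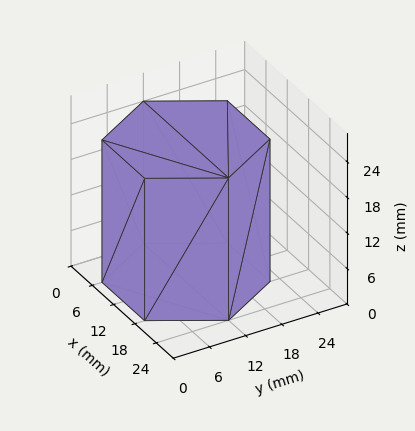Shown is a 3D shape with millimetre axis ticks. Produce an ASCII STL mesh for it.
Reading the render: the shape is a regular 6-sided prism (a cylinder approximated with 6 flat sides), circumscribed radius ≈ 12 mm, height ≈ 24 mm (dimensions read to the nearest mm from the axis ticks). For the STL, each face is triangulated and given an outward normal.

solid part
  facet normal 0.0000 0.0000 -1.0000
    outer loop
      vertex 6.000 22.392 0.000
      vertex 18.000 22.392 0.000
      vertex 24.000 12.000 0.000
    endloop
  endfacet
  facet normal 0.0000 0.0000 -1.0000
    outer loop
      vertex 0.000 12.000 0.000
      vertex 6.000 22.392 0.000
      vertex 24.000 12.000 0.000
    endloop
  endfacet
  facet normal 0.0000 0.0000 -1.0000
    outer loop
      vertex 6.000 1.608 0.000
      vertex 0.000 12.000 0.000
      vertex 24.000 12.000 0.000
    endloop
  endfacet
  facet normal 0.0000 0.0000 -1.0000
    outer loop
      vertex 18.000 1.608 0.000
      vertex 6.000 1.608 0.000
      vertex 24.000 12.000 0.000
    endloop
  endfacet
  facet normal 0.0000 0.0000 1.0000
    outer loop
      vertex 24.000 12.000 24.000
      vertex 18.000 22.392 24.000
      vertex 6.000 22.392 24.000
    endloop
  endfacet
  facet normal 0.0000 0.0000 1.0000
    outer loop
      vertex 24.000 12.000 24.000
      vertex 6.000 22.392 24.000
      vertex 0.000 12.000 24.000
    endloop
  endfacet
  facet normal 0.0000 0.0000 1.0000
    outer loop
      vertex 24.000 12.000 24.000
      vertex 0.000 12.000 24.000
      vertex 6.000 1.608 24.000
    endloop
  endfacet
  facet normal 0.0000 0.0000 1.0000
    outer loop
      vertex 24.000 12.000 24.000
      vertex 6.000 1.608 24.000
      vertex 18.000 1.608 24.000
    endloop
  endfacet
  facet normal 0.8660 0.5000 0.0000
    outer loop
      vertex 24.000 12.000 0.000
      vertex 18.000 22.392 0.000
      vertex 18.000 22.392 24.000
    endloop
  endfacet
  facet normal 0.8660 0.5000 0.0000
    outer loop
      vertex 24.000 12.000 0.000
      vertex 18.000 22.392 24.000
      vertex 24.000 12.000 24.000
    endloop
  endfacet
  facet normal 0.0000 1.0000 0.0000
    outer loop
      vertex 18.000 22.392 0.000
      vertex 6.000 22.392 0.000
      vertex 6.000 22.392 24.000
    endloop
  endfacet
  facet normal 0.0000 1.0000 0.0000
    outer loop
      vertex 18.000 22.392 0.000
      vertex 6.000 22.392 24.000
      vertex 18.000 22.392 24.000
    endloop
  endfacet
  facet normal -0.8660 0.5000 0.0000
    outer loop
      vertex 6.000 22.392 0.000
      vertex 0.000 12.000 0.000
      vertex 0.000 12.000 24.000
    endloop
  endfacet
  facet normal -0.8660 0.5000 0.0000
    outer loop
      vertex 6.000 22.392 0.000
      vertex 0.000 12.000 24.000
      vertex 6.000 22.392 24.000
    endloop
  endfacet
  facet normal -0.8660 -0.5000 0.0000
    outer loop
      vertex 0.000 12.000 0.000
      vertex 6.000 1.608 0.000
      vertex 6.000 1.608 24.000
    endloop
  endfacet
  facet normal -0.8660 -0.5000 0.0000
    outer loop
      vertex 0.000 12.000 0.000
      vertex 6.000 1.608 24.000
      vertex 0.000 12.000 24.000
    endloop
  endfacet
  facet normal 0.0000 -1.0000 0.0000
    outer loop
      vertex 6.000 1.608 0.000
      vertex 18.000 1.608 0.000
      vertex 18.000 1.608 24.000
    endloop
  endfacet
  facet normal 0.0000 -1.0000 0.0000
    outer loop
      vertex 6.000 1.608 0.000
      vertex 18.000 1.608 24.000
      vertex 6.000 1.608 24.000
    endloop
  endfacet
  facet normal 0.8660 -0.5000 0.0000
    outer loop
      vertex 18.000 1.608 0.000
      vertex 24.000 12.000 0.000
      vertex 24.000 12.000 24.000
    endloop
  endfacet
  facet normal 0.8660 -0.5000 0.0000
    outer loop
      vertex 18.000 1.608 0.000
      vertex 24.000 12.000 24.000
      vertex 18.000 1.608 24.000
    endloop
  endfacet
endsolid part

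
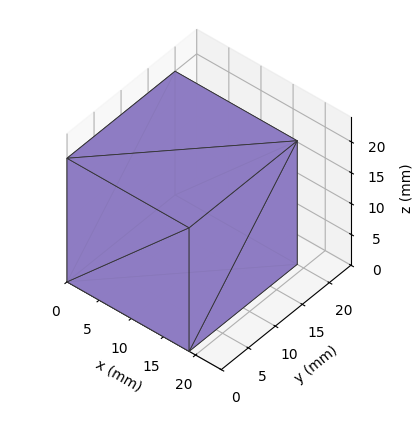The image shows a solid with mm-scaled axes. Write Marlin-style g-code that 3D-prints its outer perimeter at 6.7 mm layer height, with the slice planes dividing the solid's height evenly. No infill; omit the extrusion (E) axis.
Reading the render: the shape is a rectangular box, roughly 19 × 20 mm footprint and 20 mm tall (dimensions read to the nearest mm from the axis ticks). For the g-code, the solid's height is divided into equal slices at the stated Δz and each level perimeter traced with G1 moves after a G0 lift.

; perimeter-only toolpath
G21 ; units = mm
G90 ; absolute positioning
G28 ; home
; layer 1
G0 Z6.7
G0 X0.0 Y0.0
G1 X19.0 Y0.0
G1 X19.0 Y20.0
G1 X0.0 Y20.0
G1 X0.0 Y0.0
; layer 2
G0 Z13.3
G0 X0.0 Y0.0
G1 X19.0 Y0.0
G1 X19.0 Y20.0
G1 X0.0 Y20.0
G1 X0.0 Y0.0
; layer 3
G0 Z20.0
G0 X0.0 Y0.0
G1 X19.0 Y0.0
G1 X19.0 Y20.0
G1 X0.0 Y20.0
G1 X0.0 Y0.0
M2 ; end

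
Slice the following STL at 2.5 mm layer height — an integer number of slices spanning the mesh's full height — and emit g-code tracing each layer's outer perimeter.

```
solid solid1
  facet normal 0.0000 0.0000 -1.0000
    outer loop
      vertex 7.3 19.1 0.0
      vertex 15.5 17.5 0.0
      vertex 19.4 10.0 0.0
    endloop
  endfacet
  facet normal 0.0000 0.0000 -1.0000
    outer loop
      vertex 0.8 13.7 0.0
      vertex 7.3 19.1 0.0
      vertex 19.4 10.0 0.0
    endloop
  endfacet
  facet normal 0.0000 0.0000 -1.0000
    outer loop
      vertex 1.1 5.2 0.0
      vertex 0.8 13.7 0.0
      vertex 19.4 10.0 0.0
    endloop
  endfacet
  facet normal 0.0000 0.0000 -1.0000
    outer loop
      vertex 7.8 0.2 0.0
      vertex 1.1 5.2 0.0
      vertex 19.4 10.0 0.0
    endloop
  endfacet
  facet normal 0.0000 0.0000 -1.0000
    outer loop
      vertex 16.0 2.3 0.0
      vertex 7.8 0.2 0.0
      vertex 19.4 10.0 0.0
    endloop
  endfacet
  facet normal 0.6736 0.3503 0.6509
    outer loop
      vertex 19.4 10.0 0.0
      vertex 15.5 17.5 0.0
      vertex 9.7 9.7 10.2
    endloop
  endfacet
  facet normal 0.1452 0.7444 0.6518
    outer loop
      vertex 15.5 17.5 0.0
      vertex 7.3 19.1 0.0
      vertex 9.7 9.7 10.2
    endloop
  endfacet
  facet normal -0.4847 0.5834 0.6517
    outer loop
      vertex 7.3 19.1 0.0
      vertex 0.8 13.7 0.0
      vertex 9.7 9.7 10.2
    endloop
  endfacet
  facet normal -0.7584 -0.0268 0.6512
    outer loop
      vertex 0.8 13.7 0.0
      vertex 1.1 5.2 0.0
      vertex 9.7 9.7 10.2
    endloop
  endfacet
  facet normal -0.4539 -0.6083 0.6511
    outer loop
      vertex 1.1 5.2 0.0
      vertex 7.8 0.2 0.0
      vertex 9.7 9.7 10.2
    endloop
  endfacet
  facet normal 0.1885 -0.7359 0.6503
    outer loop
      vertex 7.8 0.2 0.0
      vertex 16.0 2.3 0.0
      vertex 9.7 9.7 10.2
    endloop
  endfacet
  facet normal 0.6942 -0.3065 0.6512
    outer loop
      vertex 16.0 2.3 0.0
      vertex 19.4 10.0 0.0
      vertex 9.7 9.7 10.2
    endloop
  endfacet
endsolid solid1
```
; perimeter-only toolpath
G21 ; units = mm
G90 ; absolute positioning
G28 ; home
; layer 1
G0 Z2.5
G0 X17.0 Y9.9
G1 X14.1 Y15.6
G1 X7.9 Y16.8
G1 X3.0 Y12.7
G1 X3.2 Y6.3
G1 X8.3 Y2.6
G1 X14.4 Y4.1
G1 X17.0 Y9.9
; layer 2
G0 Z5.1
G0 X14.5 Y9.8
G1 X12.6 Y13.6
G1 X8.5 Y14.4
G1 X5.2 Y11.7
G1 X5.4 Y7.4
G1 X8.8 Y4.9
G1 X12.8 Y6.0
G1 X14.5 Y9.8
; layer 3
G0 Z7.6
G0 X12.1 Y9.8
G1 X11.1 Y11.6
G1 X9.1 Y12.1
G1 X7.5 Y10.7
G1 X7.5 Y8.6
G1 X9.2 Y7.3
G1 X11.3 Y7.8
G1 X12.1 Y9.8
M2 ; end

The solid is a regular 7-sided pyramid, base circumscribed radius ≈ 9.7 mm, apex at z ≈ 10.2 mm. Slicing at Δz = 2.5 mm — 4 equal slices spanning the solid's height, so layer i sits at z = i·h/4 — gives 3 non-empty perimeters. Each is a 7-segment closed polygon; G0 lifts to the layer z and rapids to the start vertex, then G1 traces the edges. The cross-section shrinks linearly with z (the slice at the apex is degenerate and omitted).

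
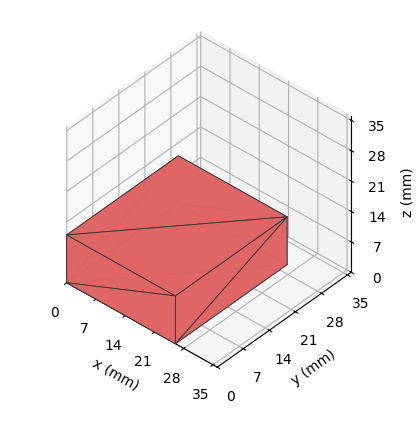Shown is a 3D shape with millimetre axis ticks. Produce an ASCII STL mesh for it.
Reading the render: the shape is a rectangular box, roughly 26 × 30 mm footprint and 11 mm tall (dimensions read to the nearest mm from the axis ticks). For the STL, each face is triangulated and given an outward normal.

solid part
  facet normal 0.0000 0.0000 -1.0000
    outer loop
      vertex 26.0 30.0 0.0
      vertex 26.0 0.0 0.0
      vertex 0.0 0.0 0.0
    endloop
  endfacet
  facet normal 0.0000 0.0000 -1.0000
    outer loop
      vertex 0.0 30.0 0.0
      vertex 26.0 30.0 0.0
      vertex 0.0 0.0 0.0
    endloop
  endfacet
  facet normal 0.0000 0.0000 1.0000
    outer loop
      vertex 0.0 0.0 11.0
      vertex 26.0 0.0 11.0
      vertex 26.0 30.0 11.0
    endloop
  endfacet
  facet normal 0.0000 0.0000 1.0000
    outer loop
      vertex 0.0 0.0 11.0
      vertex 26.0 30.0 11.0
      vertex 0.0 30.0 11.0
    endloop
  endfacet
  facet normal 0.0000 -1.0000 0.0000
    outer loop
      vertex 0.0 0.0 0.0
      vertex 26.0 0.0 0.0
      vertex 26.0 0.0 11.0
    endloop
  endfacet
  facet normal 0.0000 -1.0000 0.0000
    outer loop
      vertex 0.0 0.0 0.0
      vertex 26.0 0.0 11.0
      vertex 0.0 0.0 11.0
    endloop
  endfacet
  facet normal 0.0000 1.0000 0.0000
    outer loop
      vertex 26.0 30.0 11.0
      vertex 26.0 30.0 0.0
      vertex 0.0 30.0 0.0
    endloop
  endfacet
  facet normal 0.0000 1.0000 0.0000
    outer loop
      vertex 0.0 30.0 11.0
      vertex 26.0 30.0 11.0
      vertex 0.0 30.0 0.0
    endloop
  endfacet
  facet normal -1.0000 0.0000 0.0000
    outer loop
      vertex 0.0 30.0 11.0
      vertex 0.0 30.0 0.0
      vertex 0.0 0.0 0.0
    endloop
  endfacet
  facet normal -1.0000 0.0000 0.0000
    outer loop
      vertex 0.0 0.0 11.0
      vertex 0.0 30.0 11.0
      vertex 0.0 0.0 0.0
    endloop
  endfacet
  facet normal 1.0000 0.0000 0.0000
    outer loop
      vertex 26.0 0.0 0.0
      vertex 26.0 30.0 0.0
      vertex 26.0 30.0 11.0
    endloop
  endfacet
  facet normal 1.0000 0.0000 0.0000
    outer loop
      vertex 26.0 0.0 0.0
      vertex 26.0 30.0 11.0
      vertex 26.0 0.0 11.0
    endloop
  endfacet
endsolid part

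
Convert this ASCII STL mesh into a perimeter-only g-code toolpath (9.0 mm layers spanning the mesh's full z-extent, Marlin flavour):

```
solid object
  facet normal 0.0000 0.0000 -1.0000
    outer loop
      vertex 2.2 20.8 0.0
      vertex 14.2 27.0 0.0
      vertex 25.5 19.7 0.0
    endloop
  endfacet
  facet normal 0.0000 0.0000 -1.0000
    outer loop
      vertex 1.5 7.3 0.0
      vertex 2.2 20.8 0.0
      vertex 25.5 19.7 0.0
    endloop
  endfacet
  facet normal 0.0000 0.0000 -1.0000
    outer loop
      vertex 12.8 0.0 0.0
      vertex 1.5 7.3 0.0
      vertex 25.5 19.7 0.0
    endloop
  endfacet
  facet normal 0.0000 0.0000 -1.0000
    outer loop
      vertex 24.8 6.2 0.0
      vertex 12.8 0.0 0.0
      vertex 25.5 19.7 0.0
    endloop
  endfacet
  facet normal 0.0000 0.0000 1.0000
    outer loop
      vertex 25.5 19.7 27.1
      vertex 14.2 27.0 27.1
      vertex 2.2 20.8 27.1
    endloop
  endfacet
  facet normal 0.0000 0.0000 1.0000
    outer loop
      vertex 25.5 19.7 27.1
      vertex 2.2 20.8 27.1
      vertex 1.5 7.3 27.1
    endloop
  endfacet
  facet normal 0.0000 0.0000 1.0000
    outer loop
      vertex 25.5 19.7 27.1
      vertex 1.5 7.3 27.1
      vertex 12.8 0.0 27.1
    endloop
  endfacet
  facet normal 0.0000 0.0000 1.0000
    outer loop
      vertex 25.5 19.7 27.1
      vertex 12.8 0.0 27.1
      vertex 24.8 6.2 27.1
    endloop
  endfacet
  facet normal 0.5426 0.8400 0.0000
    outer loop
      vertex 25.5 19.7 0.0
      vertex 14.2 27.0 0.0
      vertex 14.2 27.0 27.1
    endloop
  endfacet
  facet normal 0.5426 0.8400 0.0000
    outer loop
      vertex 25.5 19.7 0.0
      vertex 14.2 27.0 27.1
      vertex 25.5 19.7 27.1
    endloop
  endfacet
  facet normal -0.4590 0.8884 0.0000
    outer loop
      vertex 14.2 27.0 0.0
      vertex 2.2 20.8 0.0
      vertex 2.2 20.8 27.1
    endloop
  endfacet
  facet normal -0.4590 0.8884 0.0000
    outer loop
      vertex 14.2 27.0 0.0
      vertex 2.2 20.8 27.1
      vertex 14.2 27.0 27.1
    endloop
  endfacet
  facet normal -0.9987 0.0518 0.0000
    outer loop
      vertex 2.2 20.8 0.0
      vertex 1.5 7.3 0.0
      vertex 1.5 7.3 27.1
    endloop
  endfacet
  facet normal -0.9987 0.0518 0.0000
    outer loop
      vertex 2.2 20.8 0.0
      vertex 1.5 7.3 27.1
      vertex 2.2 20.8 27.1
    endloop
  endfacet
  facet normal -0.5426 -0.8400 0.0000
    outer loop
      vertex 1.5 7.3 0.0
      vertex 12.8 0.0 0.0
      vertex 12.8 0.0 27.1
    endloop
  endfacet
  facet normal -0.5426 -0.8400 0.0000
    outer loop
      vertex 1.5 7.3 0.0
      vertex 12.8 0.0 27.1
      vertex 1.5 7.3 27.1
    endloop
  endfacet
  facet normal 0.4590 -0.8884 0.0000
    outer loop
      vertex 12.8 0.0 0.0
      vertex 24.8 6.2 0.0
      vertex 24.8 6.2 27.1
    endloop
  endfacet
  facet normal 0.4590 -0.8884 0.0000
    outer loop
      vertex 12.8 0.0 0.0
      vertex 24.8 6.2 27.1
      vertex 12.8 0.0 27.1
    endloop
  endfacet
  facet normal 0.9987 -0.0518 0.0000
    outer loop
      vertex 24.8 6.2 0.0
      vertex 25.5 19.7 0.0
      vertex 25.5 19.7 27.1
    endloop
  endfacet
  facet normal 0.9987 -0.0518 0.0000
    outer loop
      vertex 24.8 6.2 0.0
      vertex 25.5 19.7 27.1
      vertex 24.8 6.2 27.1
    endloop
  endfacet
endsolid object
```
; perimeter-only toolpath
G21 ; units = mm
G90 ; absolute positioning
G28 ; home
; layer 1
G0 Z9.0
G0 X25.5 Y19.7
G1 X14.2 Y27.0
G1 X2.2 Y20.8
G1 X1.5 Y7.3
G1 X12.8 Y0.0
G1 X24.8 Y6.2
G1 X25.5 Y19.7
; layer 2
G0 Z18.1
G0 X25.5 Y19.7
G1 X14.2 Y27.0
G1 X2.2 Y20.8
G1 X1.5 Y7.3
G1 X12.8 Y0.0
G1 X24.8 Y6.2
G1 X25.5 Y19.7
; layer 3
G0 Z27.1
G0 X25.5 Y19.7
G1 X14.2 Y27.0
G1 X2.2 Y20.8
G1 X1.5 Y7.3
G1 X12.8 Y0.0
G1 X24.8 Y6.2
G1 X25.5 Y19.7
M2 ; end

The solid is a regular 6-sided prism (a cylinder approximated with 6 flat sides), circumscribed radius ≈ 13.5 mm, height ≈ 27.1 mm. Slicing at Δz = 9.0 mm — 3 equal slices spanning the solid's height, so layer i sits at z = i·h/3 — gives 3 non-empty perimeters. Each is a 6-segment closed polygon; G0 lifts to the layer z and rapids to the start vertex, then G1 traces the edges.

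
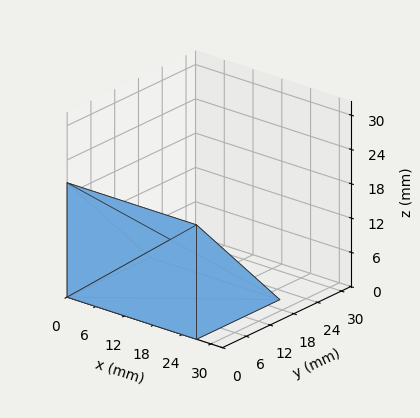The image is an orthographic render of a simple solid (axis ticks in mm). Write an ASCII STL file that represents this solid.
Reading the render: the shape is a wedge (ramp): 27 × 21 mm base, rising to 20 mm along the y=0 edge and sloping linearly to z=0 at y=21 (dimensions read to the nearest mm from the axis ticks). For the STL, each face is triangulated and given an outward normal.

solid part
  facet normal 0.0000 0.0000 -1.0000
    outer loop
      vertex 27.0 21.0 0.0
      vertex 27.0 0.0 0.0
      vertex 0.0 0.0 0.0
    endloop
  endfacet
  facet normal 0.0000 0.0000 -1.0000
    outer loop
      vertex 0.0 21.0 0.0
      vertex 27.0 21.0 0.0
      vertex 0.0 0.0 0.0
    endloop
  endfacet
  facet normal 0.0000 -1.0000 0.0000
    outer loop
      vertex 0.0 0.0 0.0
      vertex 27.0 0.0 0.0
      vertex 27.0 0.0 20.0
    endloop
  endfacet
  facet normal 0.0000 -1.0000 0.0000
    outer loop
      vertex 0.0 0.0 0.0
      vertex 27.0 0.0 20.0
      vertex 0.0 0.0 20.0
    endloop
  endfacet
  facet normal 0.0000 0.6897 0.7241
    outer loop
      vertex 0.0 0.0 20.0
      vertex 27.0 0.0 20.0
      vertex 27.0 21.0 0.0
    endloop
  endfacet
  facet normal 0.0000 0.6897 0.7241
    outer loop
      vertex 0.0 0.0 20.0
      vertex 27.0 21.0 0.0
      vertex 0.0 21.0 0.0
    endloop
  endfacet
  facet normal -1.0000 0.0000 0.0000
    outer loop
      vertex 0.0 0.0 20.0
      vertex 0.0 21.0 0.0
      vertex 0.0 0.0 0.0
    endloop
  endfacet
  facet normal 1.0000 0.0000 0.0000
    outer loop
      vertex 27.0 0.0 0.0
      vertex 27.0 21.0 0.0
      vertex 27.0 0.0 20.0
    endloop
  endfacet
endsolid part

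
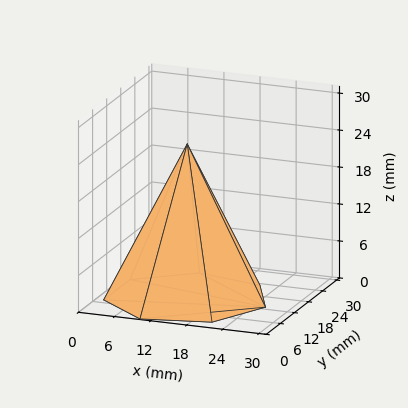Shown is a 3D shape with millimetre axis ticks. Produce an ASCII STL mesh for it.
Reading the render: the shape is a regular 7-sided pyramid, base circumscribed radius ≈ 13 mm, apex at z ≈ 25 mm (dimensions read to the nearest mm from the axis ticks). For the STL, each face is triangulated and given an outward normal.

solid part
  facet normal 0.0000 0.0000 -1.0000
    outer loop
      vertex 10.1 25.7 0.0
      vertex 21.1 23.2 0.0
      vertex 26.0 13.0 0.0
    endloop
  endfacet
  facet normal 0.0000 0.0000 -1.0000
    outer loop
      vertex 1.3 18.6 0.0
      vertex 10.1 25.7 0.0
      vertex 26.0 13.0 0.0
    endloop
  endfacet
  facet normal 0.0000 0.0000 -1.0000
    outer loop
      vertex 1.3 7.4 0.0
      vertex 1.3 18.6 0.0
      vertex 26.0 13.0 0.0
    endloop
  endfacet
  facet normal 0.0000 0.0000 -1.0000
    outer loop
      vertex 10.1 0.3 0.0
      vertex 1.3 7.4 0.0
      vertex 26.0 13.0 0.0
    endloop
  endfacet
  facet normal 0.0000 0.0000 -1.0000
    outer loop
      vertex 21.1 2.8 0.0
      vertex 10.1 0.3 0.0
      vertex 26.0 13.0 0.0
    endloop
  endfacet
  facet normal 0.8162 0.3921 0.4244
    outer loop
      vertex 26.0 13.0 0.0
      vertex 21.1 23.2 0.0
      vertex 13.0 13.0 25.0
    endloop
  endfacet
  facet normal 0.2006 0.8826 0.4251
    outer loop
      vertex 21.1 23.2 0.0
      vertex 10.1 25.7 0.0
      vertex 13.0 13.0 25.0
    endloop
  endfacet
  facet normal -0.5687 0.7048 0.4240
    outer loop
      vertex 10.1 25.7 0.0
      vertex 1.3 18.6 0.0
      vertex 13.0 13.0 25.0
    endloop
  endfacet
  facet normal -0.9057 0.0000 0.4239
    outer loop
      vertex 1.3 18.6 0.0
      vertex 1.3 7.4 0.0
      vertex 13.0 13.0 25.0
    endloop
  endfacet
  facet normal -0.5687 -0.7048 0.4240
    outer loop
      vertex 1.3 7.4 0.0
      vertex 10.1 0.3 0.0
      vertex 13.0 13.0 25.0
    endloop
  endfacet
  facet normal 0.2006 -0.8826 0.4251
    outer loop
      vertex 10.1 0.3 0.0
      vertex 21.1 2.8 0.0
      vertex 13.0 13.0 25.0
    endloop
  endfacet
  facet normal 0.8162 -0.3921 0.4244
    outer loop
      vertex 21.1 2.8 0.0
      vertex 26.0 13.0 0.0
      vertex 13.0 13.0 25.0
    endloop
  endfacet
endsolid part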